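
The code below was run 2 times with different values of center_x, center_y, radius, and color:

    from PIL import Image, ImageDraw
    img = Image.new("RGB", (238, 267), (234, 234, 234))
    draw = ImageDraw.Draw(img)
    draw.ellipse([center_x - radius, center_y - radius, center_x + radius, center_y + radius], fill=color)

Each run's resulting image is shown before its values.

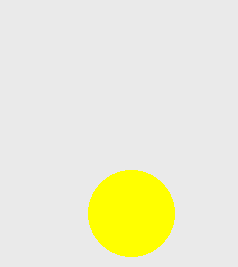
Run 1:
center_x = 131
center_y = 213
radius = 43
color = 'yellow'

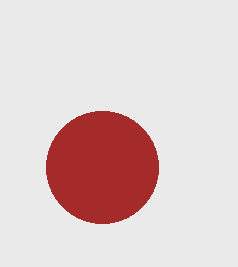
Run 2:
center_x = 102
center_y = 167
radius = 56
color = 'brown'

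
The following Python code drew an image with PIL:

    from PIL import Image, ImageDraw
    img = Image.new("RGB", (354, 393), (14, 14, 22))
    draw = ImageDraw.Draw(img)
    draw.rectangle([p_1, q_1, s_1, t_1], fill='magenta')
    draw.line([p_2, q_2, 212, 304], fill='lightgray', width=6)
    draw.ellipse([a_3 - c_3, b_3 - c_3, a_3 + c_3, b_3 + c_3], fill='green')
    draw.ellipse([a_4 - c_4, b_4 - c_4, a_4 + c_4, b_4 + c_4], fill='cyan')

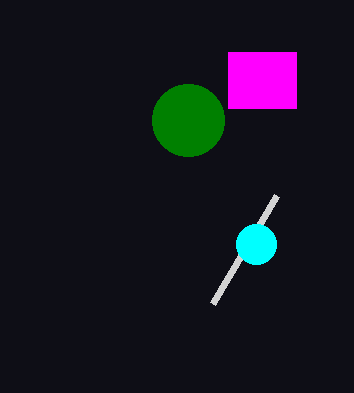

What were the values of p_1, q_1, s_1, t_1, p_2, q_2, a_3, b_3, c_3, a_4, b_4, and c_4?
p_1 = 228, q_1 = 52, s_1 = 296, t_1 = 108, p_2 = 276, q_2 = 196, a_3 = 188, b_3 = 120, c_3 = 36, a_4 = 256, b_4 = 244, c_4 = 20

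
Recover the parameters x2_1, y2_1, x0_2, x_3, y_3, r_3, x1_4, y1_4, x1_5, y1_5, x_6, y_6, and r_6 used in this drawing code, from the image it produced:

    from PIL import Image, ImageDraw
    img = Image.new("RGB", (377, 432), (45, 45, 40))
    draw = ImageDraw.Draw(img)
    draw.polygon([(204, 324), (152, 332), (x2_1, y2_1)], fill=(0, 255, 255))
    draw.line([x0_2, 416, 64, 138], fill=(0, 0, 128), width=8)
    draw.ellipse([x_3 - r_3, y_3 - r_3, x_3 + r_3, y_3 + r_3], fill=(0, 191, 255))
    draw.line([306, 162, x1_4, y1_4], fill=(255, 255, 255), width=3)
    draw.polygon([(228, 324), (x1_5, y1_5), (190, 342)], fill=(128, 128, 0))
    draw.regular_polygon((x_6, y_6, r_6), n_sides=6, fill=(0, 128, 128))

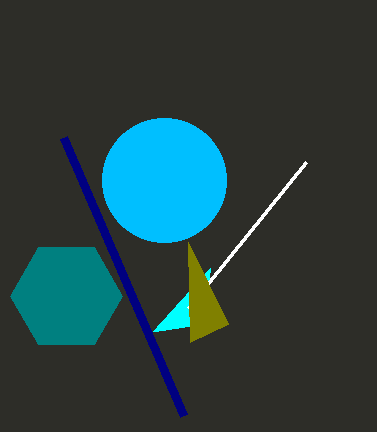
x2_1 = 210; y2_1 = 268; x0_2 = 184; x_3 = 164; y_3 = 180; r_3 = 62; x1_4 = 188; y1_4 = 308; x1_5 = 188; y1_5 = 242; x_6 = 66; y_6 = 296; r_6 = 56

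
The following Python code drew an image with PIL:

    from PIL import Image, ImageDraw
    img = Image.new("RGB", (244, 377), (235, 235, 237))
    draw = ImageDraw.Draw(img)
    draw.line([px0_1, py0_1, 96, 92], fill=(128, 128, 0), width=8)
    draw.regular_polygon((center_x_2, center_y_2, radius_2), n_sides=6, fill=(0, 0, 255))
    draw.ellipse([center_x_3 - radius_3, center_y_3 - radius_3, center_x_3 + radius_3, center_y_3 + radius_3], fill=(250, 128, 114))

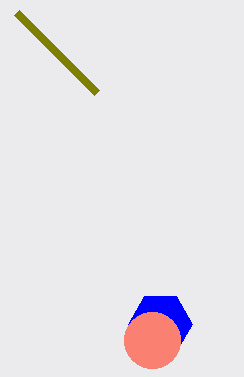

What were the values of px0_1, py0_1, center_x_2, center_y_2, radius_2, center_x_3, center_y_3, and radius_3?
px0_1 = 16, py0_1 = 12, center_x_2 = 160, center_y_2 = 324, radius_2 = 32, center_x_3 = 152, center_y_3 = 340, radius_3 = 28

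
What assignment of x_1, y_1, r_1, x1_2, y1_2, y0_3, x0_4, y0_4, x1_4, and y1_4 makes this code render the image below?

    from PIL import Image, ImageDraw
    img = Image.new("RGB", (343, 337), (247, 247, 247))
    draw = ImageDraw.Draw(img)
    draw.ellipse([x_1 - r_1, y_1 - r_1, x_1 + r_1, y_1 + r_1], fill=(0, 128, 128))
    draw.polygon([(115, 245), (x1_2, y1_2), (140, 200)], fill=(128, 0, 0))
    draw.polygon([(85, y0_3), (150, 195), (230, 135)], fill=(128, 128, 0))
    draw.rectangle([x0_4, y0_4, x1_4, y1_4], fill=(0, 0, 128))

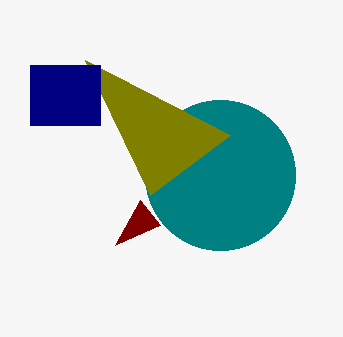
x_1 = 220, y_1 = 175, r_1 = 75, x1_2 = 160, y1_2 = 225, y0_3 = 60, x0_4 = 30, y0_4 = 65, x1_4 = 100, y1_4 = 125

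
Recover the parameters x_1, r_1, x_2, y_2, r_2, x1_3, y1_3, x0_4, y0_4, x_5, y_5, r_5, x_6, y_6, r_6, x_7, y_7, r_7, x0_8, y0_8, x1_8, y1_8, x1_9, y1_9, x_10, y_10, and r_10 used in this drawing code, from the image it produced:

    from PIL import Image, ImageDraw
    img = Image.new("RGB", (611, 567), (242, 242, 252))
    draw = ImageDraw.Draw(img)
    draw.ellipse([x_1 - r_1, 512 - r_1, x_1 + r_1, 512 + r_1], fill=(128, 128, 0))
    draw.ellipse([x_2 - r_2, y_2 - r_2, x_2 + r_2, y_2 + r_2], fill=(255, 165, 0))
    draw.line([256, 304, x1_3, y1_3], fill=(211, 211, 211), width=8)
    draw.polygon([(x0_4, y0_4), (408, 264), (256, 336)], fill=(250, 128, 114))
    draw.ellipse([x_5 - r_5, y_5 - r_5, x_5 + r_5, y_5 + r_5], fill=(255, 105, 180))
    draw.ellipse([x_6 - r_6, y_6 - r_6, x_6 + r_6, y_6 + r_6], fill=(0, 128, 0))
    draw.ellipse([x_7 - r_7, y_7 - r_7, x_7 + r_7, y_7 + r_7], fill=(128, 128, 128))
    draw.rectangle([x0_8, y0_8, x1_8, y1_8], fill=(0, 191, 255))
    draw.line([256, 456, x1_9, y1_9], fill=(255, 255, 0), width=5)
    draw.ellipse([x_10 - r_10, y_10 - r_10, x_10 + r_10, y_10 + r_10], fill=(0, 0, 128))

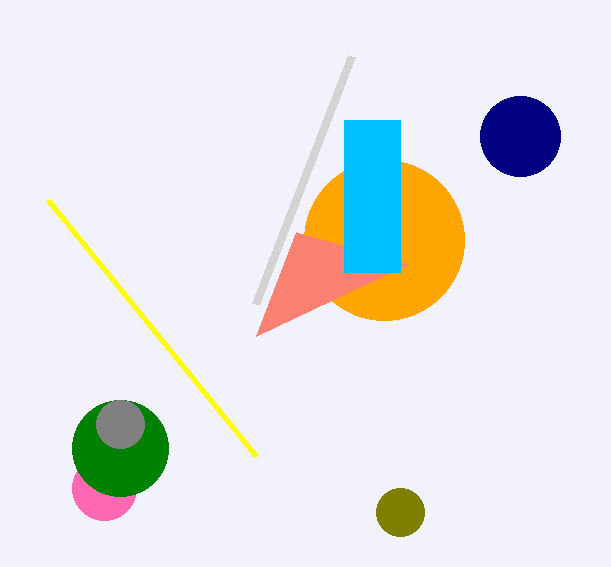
x_1 = 400
r_1 = 24
x_2 = 384
y_2 = 240
r_2 = 80
x1_3 = 352
y1_3 = 56
x0_4 = 296
y0_4 = 232
x_5 = 104
y_5 = 488
r_5 = 32
x_6 = 120
y_6 = 448
r_6 = 48
x_7 = 120
y_7 = 424
r_7 = 24
x0_8 = 344
y0_8 = 120
x1_8 = 400
y1_8 = 272
x1_9 = 48
y1_9 = 200
x_10 = 520
y_10 = 136
r_10 = 40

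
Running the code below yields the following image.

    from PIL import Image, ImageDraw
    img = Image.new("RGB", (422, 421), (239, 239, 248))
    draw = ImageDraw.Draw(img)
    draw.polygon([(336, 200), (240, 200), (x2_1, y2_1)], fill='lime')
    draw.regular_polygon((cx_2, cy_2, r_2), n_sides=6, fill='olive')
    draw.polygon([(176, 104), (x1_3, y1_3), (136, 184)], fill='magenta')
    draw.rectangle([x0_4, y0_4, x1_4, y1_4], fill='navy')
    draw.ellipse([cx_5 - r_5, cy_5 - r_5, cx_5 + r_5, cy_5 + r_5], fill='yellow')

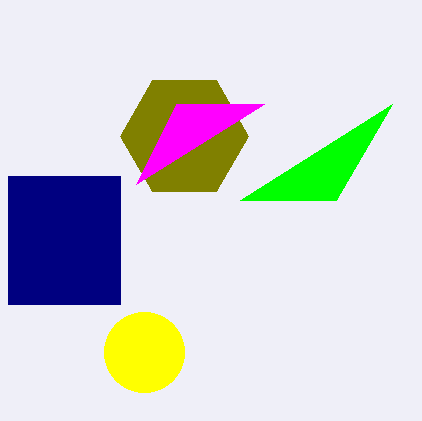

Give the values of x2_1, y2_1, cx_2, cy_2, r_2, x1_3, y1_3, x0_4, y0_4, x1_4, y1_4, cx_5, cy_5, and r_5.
x2_1 = 392
y2_1 = 104
cx_2 = 184
cy_2 = 136
r_2 = 64
x1_3 = 264
y1_3 = 104
x0_4 = 8
y0_4 = 176
x1_4 = 120
y1_4 = 304
cx_5 = 144
cy_5 = 352
r_5 = 40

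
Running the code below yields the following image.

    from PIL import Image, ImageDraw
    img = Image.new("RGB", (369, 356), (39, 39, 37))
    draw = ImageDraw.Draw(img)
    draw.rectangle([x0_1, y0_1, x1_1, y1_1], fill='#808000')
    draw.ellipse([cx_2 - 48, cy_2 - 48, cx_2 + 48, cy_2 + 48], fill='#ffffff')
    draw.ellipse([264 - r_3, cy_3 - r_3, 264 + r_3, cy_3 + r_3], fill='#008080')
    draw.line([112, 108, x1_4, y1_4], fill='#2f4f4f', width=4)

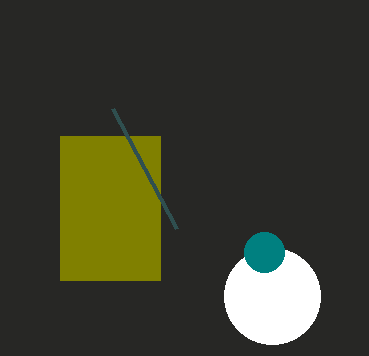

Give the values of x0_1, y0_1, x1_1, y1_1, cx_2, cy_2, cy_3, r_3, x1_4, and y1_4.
x0_1 = 60; y0_1 = 136; x1_1 = 160; y1_1 = 280; cx_2 = 272; cy_2 = 296; cy_3 = 252; r_3 = 20; x1_4 = 176; y1_4 = 228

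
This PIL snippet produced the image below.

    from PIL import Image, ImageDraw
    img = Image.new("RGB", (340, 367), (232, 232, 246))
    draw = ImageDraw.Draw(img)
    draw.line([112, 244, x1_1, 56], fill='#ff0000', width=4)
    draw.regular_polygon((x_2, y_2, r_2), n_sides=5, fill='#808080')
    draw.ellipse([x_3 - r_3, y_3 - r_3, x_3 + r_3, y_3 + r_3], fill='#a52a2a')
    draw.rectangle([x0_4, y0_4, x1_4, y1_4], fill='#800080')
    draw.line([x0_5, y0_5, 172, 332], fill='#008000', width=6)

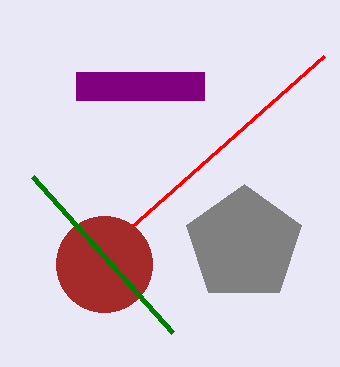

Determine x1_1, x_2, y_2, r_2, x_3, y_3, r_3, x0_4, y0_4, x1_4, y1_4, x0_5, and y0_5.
x1_1 = 324, x_2 = 244, y_2 = 244, r_2 = 60, x_3 = 104, y_3 = 264, r_3 = 48, x0_4 = 76, y0_4 = 72, x1_4 = 204, y1_4 = 100, x0_5 = 32, y0_5 = 176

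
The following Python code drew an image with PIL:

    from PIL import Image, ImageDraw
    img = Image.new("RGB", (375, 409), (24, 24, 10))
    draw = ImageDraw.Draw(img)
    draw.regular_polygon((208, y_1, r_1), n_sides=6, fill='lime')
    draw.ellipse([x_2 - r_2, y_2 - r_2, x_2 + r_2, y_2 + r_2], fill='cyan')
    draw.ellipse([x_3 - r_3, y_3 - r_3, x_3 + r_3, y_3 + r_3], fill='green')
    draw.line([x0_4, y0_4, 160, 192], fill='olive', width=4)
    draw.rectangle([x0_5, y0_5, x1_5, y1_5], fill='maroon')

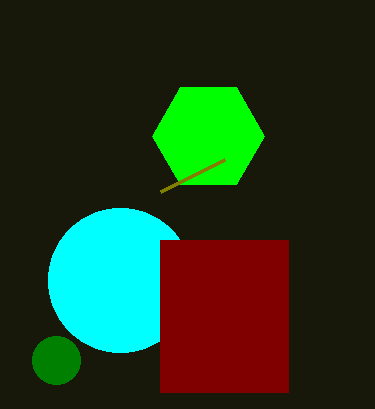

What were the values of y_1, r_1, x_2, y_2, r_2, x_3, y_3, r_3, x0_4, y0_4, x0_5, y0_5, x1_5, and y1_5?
y_1 = 136; r_1 = 56; x_2 = 120; y_2 = 280; r_2 = 72; x_3 = 56; y_3 = 360; r_3 = 24; x0_4 = 224; y0_4 = 160; x0_5 = 160; y0_5 = 240; x1_5 = 288; y1_5 = 392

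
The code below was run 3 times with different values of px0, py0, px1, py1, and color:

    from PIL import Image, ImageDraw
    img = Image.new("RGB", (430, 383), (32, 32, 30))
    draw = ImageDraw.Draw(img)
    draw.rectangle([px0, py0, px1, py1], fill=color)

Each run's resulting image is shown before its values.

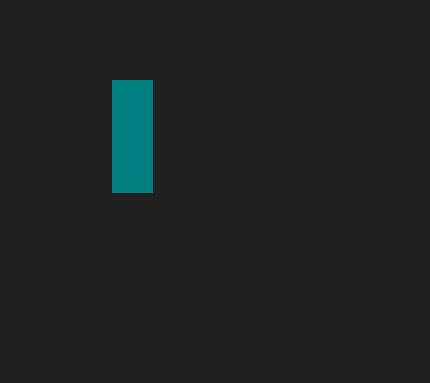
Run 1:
px0 = 112; py0 = 80; px1 = 152; py1 = 192; color = 'teal'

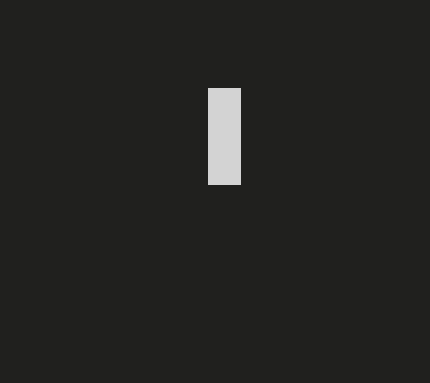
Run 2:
px0 = 208, py0 = 88, px1 = 240, py1 = 184, color = 'lightgray'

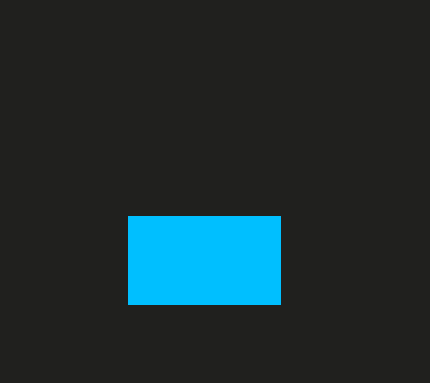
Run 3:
px0 = 128
py0 = 216
px1 = 280
py1 = 304
color = 'deepskyblue'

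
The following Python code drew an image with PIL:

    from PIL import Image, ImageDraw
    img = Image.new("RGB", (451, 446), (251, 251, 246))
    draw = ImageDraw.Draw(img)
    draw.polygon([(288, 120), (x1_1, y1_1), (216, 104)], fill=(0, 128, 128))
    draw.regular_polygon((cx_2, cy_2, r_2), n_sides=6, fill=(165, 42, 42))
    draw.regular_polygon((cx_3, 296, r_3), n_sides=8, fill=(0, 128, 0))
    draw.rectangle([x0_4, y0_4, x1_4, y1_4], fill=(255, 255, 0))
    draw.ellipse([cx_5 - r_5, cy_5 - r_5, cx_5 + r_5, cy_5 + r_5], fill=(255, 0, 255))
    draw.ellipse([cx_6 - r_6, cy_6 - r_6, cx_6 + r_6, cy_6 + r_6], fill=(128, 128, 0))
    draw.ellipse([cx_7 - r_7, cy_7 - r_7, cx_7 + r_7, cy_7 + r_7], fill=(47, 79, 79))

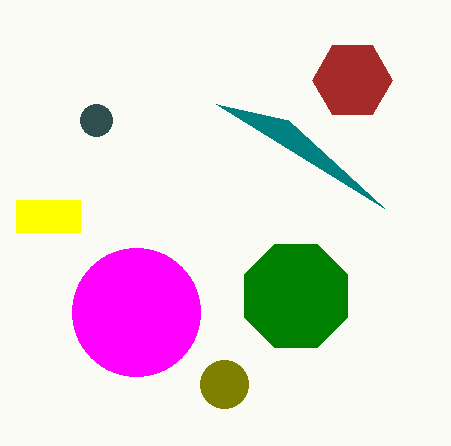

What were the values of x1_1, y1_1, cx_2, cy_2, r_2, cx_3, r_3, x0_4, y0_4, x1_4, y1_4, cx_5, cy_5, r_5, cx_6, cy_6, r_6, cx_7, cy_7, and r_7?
x1_1 = 384, y1_1 = 208, cx_2 = 352, cy_2 = 80, r_2 = 40, cx_3 = 296, r_3 = 56, x0_4 = 16, y0_4 = 200, x1_4 = 80, y1_4 = 232, cx_5 = 136, cy_5 = 312, r_5 = 64, cx_6 = 224, cy_6 = 384, r_6 = 24, cx_7 = 96, cy_7 = 120, r_7 = 16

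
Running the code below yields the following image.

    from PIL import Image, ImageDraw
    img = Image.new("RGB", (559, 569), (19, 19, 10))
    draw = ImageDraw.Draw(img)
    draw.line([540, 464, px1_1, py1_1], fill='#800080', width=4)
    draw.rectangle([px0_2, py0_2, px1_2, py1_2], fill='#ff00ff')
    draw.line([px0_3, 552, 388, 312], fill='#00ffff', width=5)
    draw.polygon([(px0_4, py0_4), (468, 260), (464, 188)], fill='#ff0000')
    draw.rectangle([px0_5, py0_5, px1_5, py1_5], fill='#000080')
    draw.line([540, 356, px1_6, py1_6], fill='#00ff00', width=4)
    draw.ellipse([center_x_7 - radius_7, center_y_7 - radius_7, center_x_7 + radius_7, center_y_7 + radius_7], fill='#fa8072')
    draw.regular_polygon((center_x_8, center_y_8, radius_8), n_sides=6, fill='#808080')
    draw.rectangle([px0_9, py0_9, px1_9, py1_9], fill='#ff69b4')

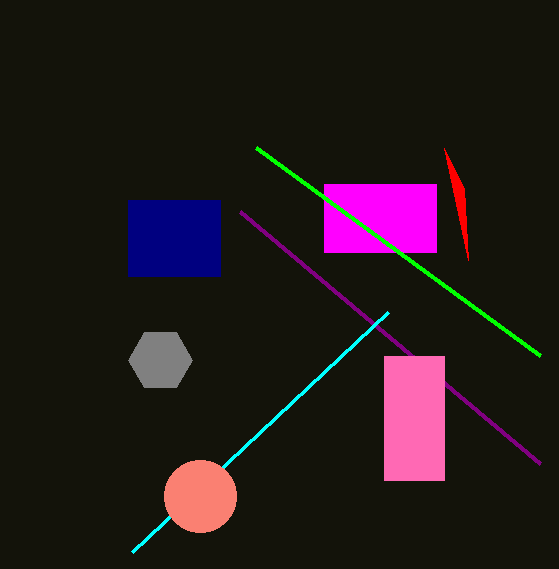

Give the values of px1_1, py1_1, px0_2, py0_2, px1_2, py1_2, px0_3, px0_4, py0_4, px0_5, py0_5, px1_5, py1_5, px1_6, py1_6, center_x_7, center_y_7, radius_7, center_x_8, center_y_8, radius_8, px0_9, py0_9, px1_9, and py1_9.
px1_1 = 240
py1_1 = 212
px0_2 = 324
py0_2 = 184
px1_2 = 436
py1_2 = 252
px0_3 = 132
px0_4 = 444
py0_4 = 148
px0_5 = 128
py0_5 = 200
px1_5 = 220
py1_5 = 276
px1_6 = 256
py1_6 = 148
center_x_7 = 200
center_y_7 = 496
radius_7 = 36
center_x_8 = 160
center_y_8 = 360
radius_8 = 32
px0_9 = 384
py0_9 = 356
px1_9 = 444
py1_9 = 480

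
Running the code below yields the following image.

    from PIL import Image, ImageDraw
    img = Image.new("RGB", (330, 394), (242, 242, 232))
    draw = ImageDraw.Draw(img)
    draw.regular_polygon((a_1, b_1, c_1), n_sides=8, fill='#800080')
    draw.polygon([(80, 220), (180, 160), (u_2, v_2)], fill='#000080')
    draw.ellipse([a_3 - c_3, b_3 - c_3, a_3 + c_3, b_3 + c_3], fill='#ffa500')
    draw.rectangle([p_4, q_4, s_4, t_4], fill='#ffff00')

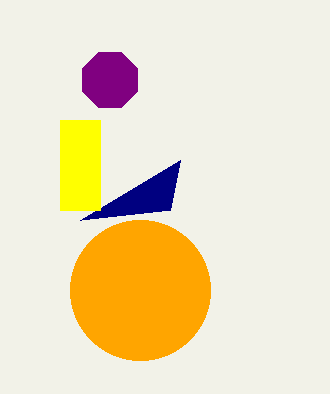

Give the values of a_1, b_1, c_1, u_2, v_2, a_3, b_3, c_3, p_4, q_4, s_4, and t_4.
a_1 = 110; b_1 = 80; c_1 = 30; u_2 = 170; v_2 = 210; a_3 = 140; b_3 = 290; c_3 = 70; p_4 = 60; q_4 = 120; s_4 = 100; t_4 = 210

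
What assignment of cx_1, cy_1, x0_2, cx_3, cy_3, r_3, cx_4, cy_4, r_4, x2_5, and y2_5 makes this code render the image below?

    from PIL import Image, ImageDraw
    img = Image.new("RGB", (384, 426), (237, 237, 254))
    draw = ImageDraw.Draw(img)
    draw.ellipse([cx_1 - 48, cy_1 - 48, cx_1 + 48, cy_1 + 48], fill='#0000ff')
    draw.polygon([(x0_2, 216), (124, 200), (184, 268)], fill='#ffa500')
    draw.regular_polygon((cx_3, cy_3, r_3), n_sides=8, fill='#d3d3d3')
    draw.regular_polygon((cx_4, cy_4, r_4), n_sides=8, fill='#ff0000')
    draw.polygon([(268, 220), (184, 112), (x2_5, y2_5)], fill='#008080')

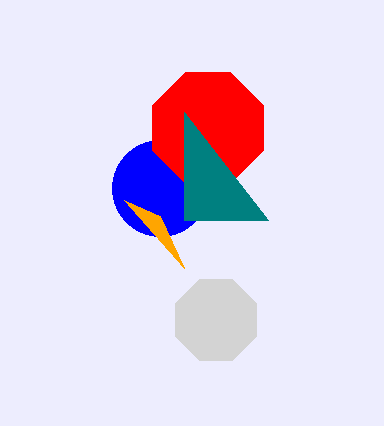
cx_1 = 160, cy_1 = 188, x0_2 = 160, cx_3 = 216, cy_3 = 320, r_3 = 44, cx_4 = 208, cy_4 = 128, r_4 = 60, x2_5 = 184, y2_5 = 220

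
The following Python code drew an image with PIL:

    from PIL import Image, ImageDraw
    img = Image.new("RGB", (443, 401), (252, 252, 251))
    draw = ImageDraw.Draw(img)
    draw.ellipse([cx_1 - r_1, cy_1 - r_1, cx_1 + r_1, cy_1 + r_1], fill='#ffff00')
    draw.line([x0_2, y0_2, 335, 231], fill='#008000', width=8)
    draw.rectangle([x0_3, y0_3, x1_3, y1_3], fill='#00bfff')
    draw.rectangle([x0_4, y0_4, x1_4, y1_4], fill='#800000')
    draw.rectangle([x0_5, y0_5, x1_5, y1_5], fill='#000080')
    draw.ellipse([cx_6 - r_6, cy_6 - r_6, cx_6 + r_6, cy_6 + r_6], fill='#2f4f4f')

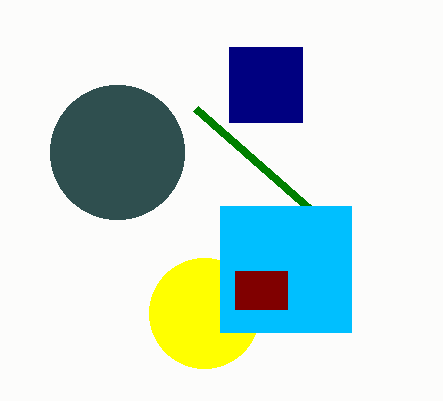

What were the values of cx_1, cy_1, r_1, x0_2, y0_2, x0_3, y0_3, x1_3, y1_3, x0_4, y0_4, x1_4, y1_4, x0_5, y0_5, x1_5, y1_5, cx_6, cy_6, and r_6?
cx_1 = 204
cy_1 = 313
r_1 = 55
x0_2 = 195
y0_2 = 108
x0_3 = 220
y0_3 = 206
x1_3 = 351
y1_3 = 332
x0_4 = 235
y0_4 = 271
x1_4 = 287
y1_4 = 309
x0_5 = 229
y0_5 = 47
x1_5 = 302
y1_5 = 122
cx_6 = 117
cy_6 = 152
r_6 = 67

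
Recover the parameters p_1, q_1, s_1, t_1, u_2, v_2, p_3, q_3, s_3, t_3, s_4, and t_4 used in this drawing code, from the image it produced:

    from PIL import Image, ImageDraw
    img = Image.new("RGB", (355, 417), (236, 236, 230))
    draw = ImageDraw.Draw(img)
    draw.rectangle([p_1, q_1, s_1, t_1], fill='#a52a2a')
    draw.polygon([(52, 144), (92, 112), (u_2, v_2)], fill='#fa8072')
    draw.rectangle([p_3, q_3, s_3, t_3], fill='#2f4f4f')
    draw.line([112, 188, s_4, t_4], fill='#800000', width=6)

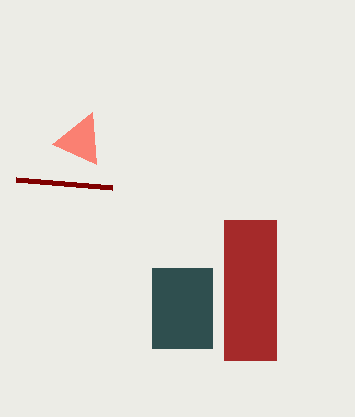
p_1 = 224; q_1 = 220; s_1 = 276; t_1 = 360; u_2 = 96; v_2 = 164; p_3 = 152; q_3 = 268; s_3 = 212; t_3 = 348; s_4 = 16; t_4 = 180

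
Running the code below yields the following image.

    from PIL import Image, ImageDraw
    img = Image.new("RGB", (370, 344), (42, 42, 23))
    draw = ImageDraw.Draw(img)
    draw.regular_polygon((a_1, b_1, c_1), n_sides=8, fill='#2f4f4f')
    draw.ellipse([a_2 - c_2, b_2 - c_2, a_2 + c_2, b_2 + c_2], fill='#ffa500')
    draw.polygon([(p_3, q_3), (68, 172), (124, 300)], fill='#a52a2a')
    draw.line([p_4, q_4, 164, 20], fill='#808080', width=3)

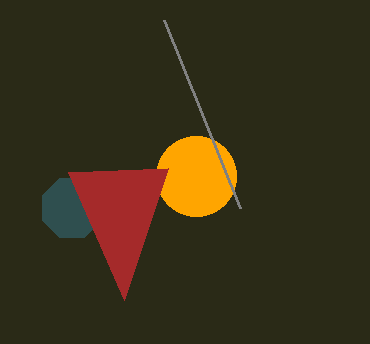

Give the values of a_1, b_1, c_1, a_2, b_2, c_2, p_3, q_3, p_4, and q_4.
a_1 = 72; b_1 = 208; c_1 = 32; a_2 = 196; b_2 = 176; c_2 = 40; p_3 = 168; q_3 = 168; p_4 = 240; q_4 = 208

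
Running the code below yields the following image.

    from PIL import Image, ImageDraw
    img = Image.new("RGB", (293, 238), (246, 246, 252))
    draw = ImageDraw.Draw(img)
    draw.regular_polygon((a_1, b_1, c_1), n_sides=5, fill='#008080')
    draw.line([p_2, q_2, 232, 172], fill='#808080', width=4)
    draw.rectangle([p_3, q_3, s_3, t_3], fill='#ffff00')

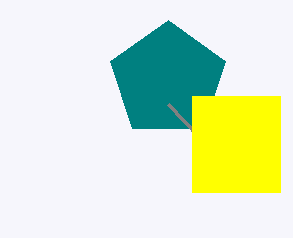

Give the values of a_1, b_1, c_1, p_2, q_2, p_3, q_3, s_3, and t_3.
a_1 = 168; b_1 = 80; c_1 = 60; p_2 = 168; q_2 = 104; p_3 = 192; q_3 = 96; s_3 = 280; t_3 = 192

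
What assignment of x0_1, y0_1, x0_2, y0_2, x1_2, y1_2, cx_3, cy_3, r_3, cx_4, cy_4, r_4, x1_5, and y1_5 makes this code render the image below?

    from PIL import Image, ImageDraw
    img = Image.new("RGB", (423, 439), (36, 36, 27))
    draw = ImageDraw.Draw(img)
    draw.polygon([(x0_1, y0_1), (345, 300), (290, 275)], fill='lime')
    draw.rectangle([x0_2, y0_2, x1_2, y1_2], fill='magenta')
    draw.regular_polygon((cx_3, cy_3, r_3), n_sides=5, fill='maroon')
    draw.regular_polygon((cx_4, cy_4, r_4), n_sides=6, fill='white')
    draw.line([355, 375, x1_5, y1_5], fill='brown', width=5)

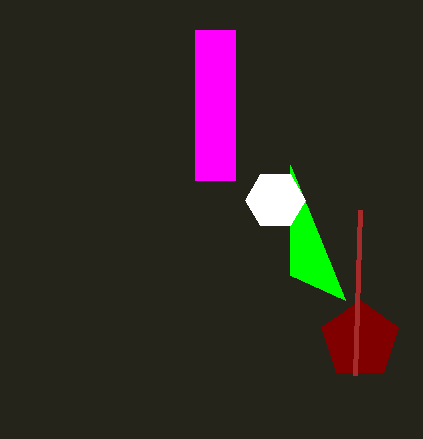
x0_1 = 290; y0_1 = 165; x0_2 = 195; y0_2 = 30; x1_2 = 235; y1_2 = 180; cx_3 = 360; cy_3 = 340; r_3 = 40; cx_4 = 275; cy_4 = 200; r_4 = 30; x1_5 = 360; y1_5 = 210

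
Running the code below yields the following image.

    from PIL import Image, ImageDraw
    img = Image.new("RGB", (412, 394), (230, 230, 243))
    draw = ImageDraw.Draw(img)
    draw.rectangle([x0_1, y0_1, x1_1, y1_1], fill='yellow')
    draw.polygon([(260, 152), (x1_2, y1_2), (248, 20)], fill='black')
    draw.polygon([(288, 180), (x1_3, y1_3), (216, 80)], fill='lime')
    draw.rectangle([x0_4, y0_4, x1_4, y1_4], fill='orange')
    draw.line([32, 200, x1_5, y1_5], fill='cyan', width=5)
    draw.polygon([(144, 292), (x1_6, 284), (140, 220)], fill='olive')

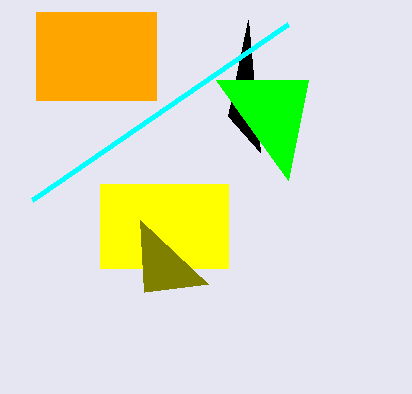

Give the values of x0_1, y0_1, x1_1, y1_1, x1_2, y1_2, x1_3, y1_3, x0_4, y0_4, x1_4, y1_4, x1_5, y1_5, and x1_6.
x0_1 = 100; y0_1 = 184; x1_1 = 228; y1_1 = 268; x1_2 = 228; y1_2 = 116; x1_3 = 308; y1_3 = 80; x0_4 = 36; y0_4 = 12; x1_4 = 156; y1_4 = 100; x1_5 = 288; y1_5 = 24; x1_6 = 208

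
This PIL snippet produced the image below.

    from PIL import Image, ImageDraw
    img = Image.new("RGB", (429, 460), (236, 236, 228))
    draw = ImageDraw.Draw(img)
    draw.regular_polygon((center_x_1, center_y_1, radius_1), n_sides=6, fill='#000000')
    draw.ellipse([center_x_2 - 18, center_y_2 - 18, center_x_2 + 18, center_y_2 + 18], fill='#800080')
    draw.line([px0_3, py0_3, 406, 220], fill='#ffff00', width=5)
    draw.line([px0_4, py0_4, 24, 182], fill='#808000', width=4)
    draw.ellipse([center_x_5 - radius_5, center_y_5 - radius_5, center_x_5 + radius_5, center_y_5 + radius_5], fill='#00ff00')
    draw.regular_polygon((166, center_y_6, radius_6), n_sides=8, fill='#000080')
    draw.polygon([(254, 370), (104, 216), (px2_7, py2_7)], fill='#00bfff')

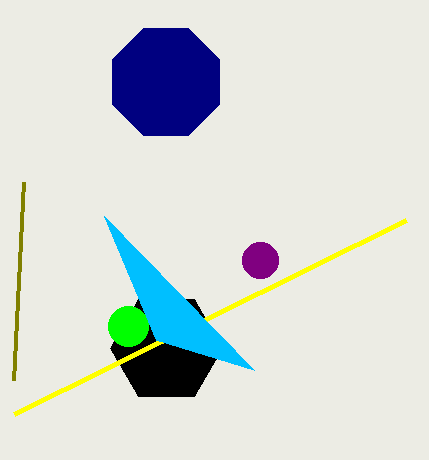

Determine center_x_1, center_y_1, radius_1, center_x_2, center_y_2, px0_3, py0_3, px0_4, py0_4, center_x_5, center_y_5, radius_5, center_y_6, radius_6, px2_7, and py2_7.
center_x_1 = 166; center_y_1 = 348; radius_1 = 56; center_x_2 = 260; center_y_2 = 260; px0_3 = 14; py0_3 = 414; px0_4 = 14; py0_4 = 380; center_x_5 = 128; center_y_5 = 326; radius_5 = 20; center_y_6 = 82; radius_6 = 58; px2_7 = 156; py2_7 = 340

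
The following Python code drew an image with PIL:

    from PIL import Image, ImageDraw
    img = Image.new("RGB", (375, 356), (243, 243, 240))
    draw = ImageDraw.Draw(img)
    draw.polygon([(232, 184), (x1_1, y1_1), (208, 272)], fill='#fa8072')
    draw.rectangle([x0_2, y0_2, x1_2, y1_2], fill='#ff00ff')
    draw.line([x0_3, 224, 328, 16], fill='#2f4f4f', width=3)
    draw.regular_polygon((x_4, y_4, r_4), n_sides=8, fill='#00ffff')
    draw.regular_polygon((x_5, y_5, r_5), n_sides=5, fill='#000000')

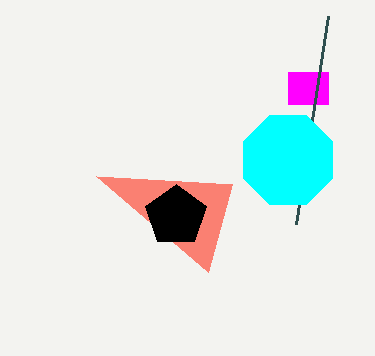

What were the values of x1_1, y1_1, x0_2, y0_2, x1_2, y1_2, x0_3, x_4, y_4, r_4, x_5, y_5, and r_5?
x1_1 = 96, y1_1 = 176, x0_2 = 288, y0_2 = 72, x1_2 = 328, y1_2 = 104, x0_3 = 296, x_4 = 288, y_4 = 160, r_4 = 48, x_5 = 176, y_5 = 216, r_5 = 32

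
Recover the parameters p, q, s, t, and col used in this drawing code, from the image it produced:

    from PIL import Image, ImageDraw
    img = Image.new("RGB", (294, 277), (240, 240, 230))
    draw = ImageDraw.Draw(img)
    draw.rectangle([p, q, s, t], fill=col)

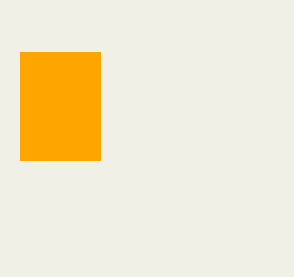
p = 20, q = 52, s = 100, t = 160, col = 'orange'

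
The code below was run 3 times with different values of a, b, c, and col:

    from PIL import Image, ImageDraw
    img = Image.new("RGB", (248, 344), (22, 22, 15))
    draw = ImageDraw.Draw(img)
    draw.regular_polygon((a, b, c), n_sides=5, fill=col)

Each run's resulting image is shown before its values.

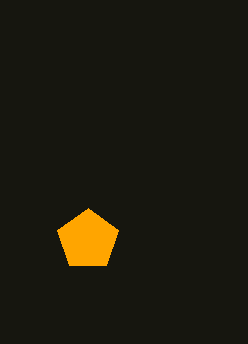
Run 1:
a = 88, b = 240, c = 32, col = 'orange'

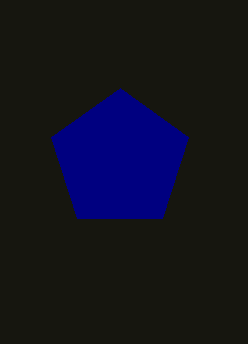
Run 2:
a = 120, b = 160, c = 72, col = 'navy'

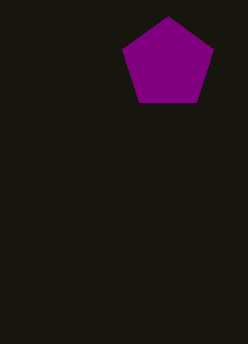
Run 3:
a = 168
b = 64
c = 48
col = 'purple'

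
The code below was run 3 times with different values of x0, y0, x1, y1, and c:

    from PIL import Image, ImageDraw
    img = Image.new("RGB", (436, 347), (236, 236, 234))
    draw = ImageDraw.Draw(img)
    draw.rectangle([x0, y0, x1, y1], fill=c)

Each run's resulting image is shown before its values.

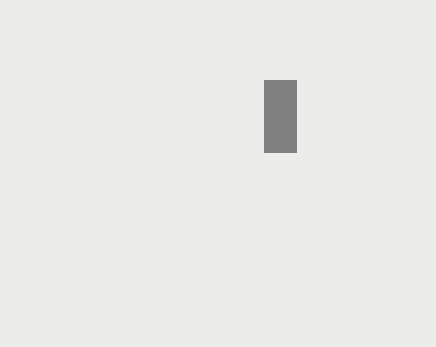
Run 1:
x0 = 264, y0 = 80, x1 = 296, y1 = 152, c = 'gray'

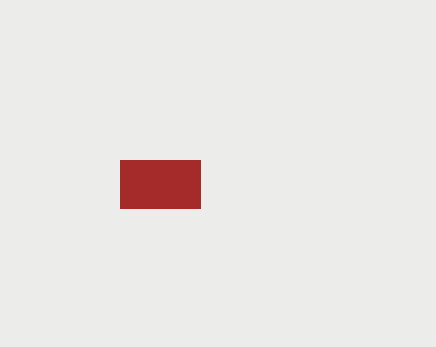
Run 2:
x0 = 120
y0 = 160
x1 = 200
y1 = 208
c = 'brown'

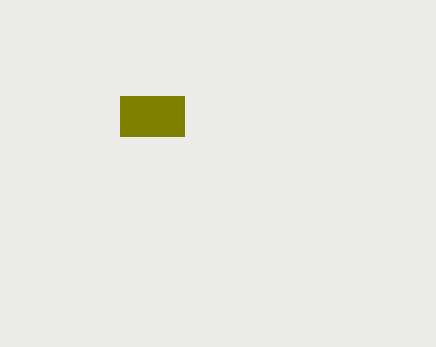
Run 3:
x0 = 120
y0 = 96
x1 = 184
y1 = 136
c = 'olive'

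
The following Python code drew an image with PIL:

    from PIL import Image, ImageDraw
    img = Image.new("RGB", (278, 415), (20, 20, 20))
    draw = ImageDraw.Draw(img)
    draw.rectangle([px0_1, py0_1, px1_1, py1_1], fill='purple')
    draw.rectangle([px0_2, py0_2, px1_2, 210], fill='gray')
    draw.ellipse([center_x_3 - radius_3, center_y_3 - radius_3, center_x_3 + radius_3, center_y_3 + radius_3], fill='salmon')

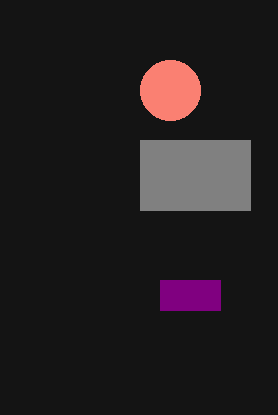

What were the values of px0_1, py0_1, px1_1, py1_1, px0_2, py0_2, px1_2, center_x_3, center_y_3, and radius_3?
px0_1 = 160; py0_1 = 280; px1_1 = 220; py1_1 = 310; px0_2 = 140; py0_2 = 140; px1_2 = 250; center_x_3 = 170; center_y_3 = 90; radius_3 = 30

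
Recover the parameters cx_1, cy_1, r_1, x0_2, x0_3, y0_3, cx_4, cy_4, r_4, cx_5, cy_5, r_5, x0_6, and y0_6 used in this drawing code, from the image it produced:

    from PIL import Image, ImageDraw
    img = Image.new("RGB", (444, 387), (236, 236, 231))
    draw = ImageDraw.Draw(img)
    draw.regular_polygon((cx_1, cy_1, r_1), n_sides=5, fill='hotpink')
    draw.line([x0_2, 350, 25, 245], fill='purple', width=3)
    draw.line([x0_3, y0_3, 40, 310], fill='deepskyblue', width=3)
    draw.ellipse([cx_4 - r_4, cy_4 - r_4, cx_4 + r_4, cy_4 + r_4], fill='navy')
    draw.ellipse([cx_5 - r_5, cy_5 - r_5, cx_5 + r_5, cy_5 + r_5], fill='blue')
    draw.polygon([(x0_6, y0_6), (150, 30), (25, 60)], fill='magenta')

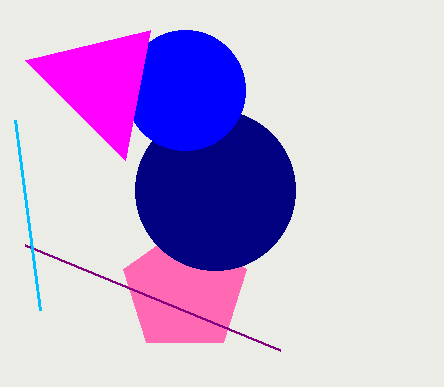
cx_1 = 185
cy_1 = 290
r_1 = 65
x0_2 = 280
x0_3 = 15
y0_3 = 120
cx_4 = 215
cy_4 = 190
r_4 = 80
cx_5 = 185
cy_5 = 90
r_5 = 60
x0_6 = 125
y0_6 = 160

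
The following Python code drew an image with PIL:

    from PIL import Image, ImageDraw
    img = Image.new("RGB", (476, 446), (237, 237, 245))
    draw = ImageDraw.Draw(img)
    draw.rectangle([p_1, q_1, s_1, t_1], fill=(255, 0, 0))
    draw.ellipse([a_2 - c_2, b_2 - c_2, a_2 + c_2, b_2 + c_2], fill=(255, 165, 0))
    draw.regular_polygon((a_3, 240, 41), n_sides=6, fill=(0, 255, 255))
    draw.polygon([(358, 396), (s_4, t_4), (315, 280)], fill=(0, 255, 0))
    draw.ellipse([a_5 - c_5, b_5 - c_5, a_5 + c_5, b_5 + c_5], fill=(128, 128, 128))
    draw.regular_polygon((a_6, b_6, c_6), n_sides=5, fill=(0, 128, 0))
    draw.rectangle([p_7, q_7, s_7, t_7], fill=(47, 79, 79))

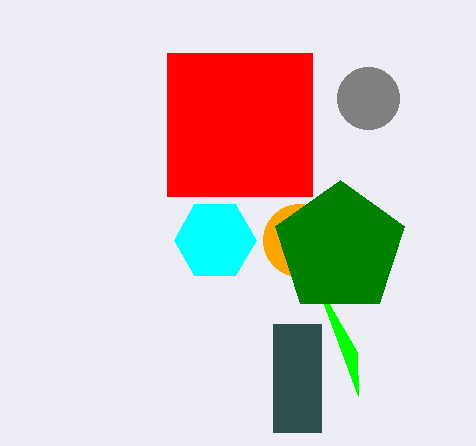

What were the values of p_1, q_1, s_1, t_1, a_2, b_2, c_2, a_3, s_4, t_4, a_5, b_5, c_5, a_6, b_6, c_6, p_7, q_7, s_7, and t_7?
p_1 = 167; q_1 = 53; s_1 = 312; t_1 = 196; a_2 = 299; b_2 = 240; c_2 = 36; a_3 = 215; s_4 = 357; t_4 = 352; a_5 = 368; b_5 = 98; c_5 = 31; a_6 = 340; b_6 = 248; c_6 = 68; p_7 = 273; q_7 = 324; s_7 = 321; t_7 = 432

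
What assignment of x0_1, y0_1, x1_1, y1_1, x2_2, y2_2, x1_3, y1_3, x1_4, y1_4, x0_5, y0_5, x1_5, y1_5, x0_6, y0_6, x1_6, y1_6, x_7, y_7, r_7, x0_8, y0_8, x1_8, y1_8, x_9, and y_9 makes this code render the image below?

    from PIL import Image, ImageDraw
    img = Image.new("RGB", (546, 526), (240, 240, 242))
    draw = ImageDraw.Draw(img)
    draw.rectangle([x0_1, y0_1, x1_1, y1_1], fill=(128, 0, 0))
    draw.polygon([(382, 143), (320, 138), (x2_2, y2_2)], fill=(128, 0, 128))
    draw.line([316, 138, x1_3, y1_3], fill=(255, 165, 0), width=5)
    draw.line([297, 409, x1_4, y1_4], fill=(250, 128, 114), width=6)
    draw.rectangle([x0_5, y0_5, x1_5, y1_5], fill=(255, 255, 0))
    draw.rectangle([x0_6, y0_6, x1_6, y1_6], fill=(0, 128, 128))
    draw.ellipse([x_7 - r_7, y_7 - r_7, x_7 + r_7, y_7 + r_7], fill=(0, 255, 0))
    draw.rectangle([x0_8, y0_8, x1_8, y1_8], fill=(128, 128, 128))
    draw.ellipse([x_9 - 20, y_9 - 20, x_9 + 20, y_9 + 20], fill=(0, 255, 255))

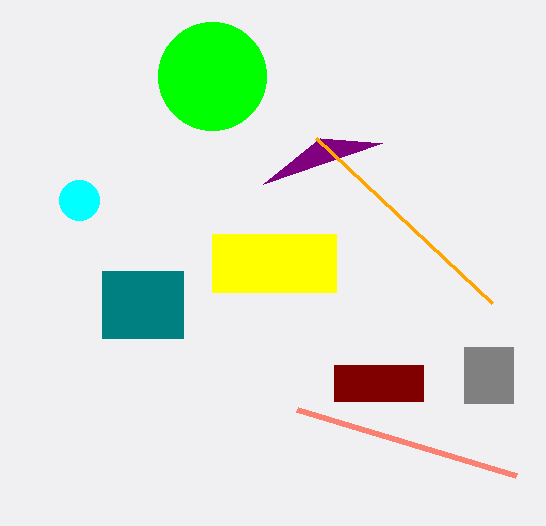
x0_1 = 334, y0_1 = 365, x1_1 = 423, y1_1 = 401, x2_2 = 263, y2_2 = 184, x1_3 = 492, y1_3 = 303, x1_4 = 516, y1_4 = 475, x0_5 = 212, y0_5 = 234, x1_5 = 336, y1_5 = 292, x0_6 = 102, y0_6 = 271, x1_6 = 183, y1_6 = 338, x_7 = 212, y_7 = 76, r_7 = 54, x0_8 = 464, y0_8 = 347, x1_8 = 513, y1_8 = 403, x_9 = 79, y_9 = 200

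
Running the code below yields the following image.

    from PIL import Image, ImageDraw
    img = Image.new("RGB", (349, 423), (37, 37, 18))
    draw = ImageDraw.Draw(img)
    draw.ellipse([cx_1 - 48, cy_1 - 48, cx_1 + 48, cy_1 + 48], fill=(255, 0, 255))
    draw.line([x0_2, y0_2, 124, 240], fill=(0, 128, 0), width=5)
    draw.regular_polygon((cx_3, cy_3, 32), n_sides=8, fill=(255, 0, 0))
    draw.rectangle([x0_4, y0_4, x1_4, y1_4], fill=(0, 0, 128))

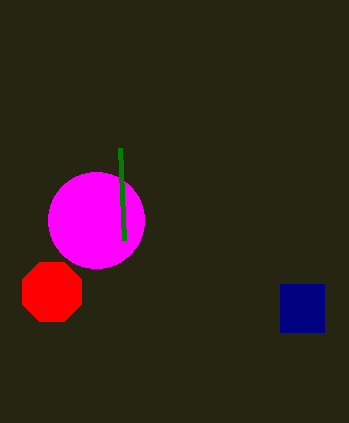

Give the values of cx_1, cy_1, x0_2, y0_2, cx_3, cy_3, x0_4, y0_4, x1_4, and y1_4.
cx_1 = 96, cy_1 = 220, x0_2 = 120, y0_2 = 148, cx_3 = 52, cy_3 = 292, x0_4 = 280, y0_4 = 284, x1_4 = 324, y1_4 = 332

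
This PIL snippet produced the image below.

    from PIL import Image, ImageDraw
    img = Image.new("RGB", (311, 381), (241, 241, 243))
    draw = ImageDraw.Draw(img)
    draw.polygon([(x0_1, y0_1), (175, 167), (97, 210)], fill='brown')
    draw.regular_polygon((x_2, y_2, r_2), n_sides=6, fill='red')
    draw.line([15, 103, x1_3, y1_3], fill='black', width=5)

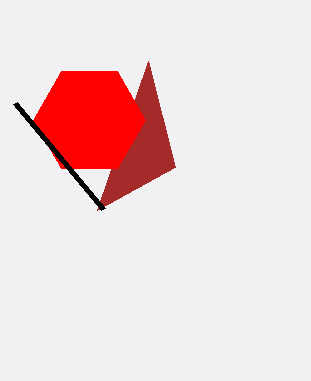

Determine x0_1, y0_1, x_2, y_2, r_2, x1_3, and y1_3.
x0_1 = 148, y0_1 = 61, x_2 = 89, y_2 = 120, r_2 = 56, x1_3 = 103, y1_3 = 209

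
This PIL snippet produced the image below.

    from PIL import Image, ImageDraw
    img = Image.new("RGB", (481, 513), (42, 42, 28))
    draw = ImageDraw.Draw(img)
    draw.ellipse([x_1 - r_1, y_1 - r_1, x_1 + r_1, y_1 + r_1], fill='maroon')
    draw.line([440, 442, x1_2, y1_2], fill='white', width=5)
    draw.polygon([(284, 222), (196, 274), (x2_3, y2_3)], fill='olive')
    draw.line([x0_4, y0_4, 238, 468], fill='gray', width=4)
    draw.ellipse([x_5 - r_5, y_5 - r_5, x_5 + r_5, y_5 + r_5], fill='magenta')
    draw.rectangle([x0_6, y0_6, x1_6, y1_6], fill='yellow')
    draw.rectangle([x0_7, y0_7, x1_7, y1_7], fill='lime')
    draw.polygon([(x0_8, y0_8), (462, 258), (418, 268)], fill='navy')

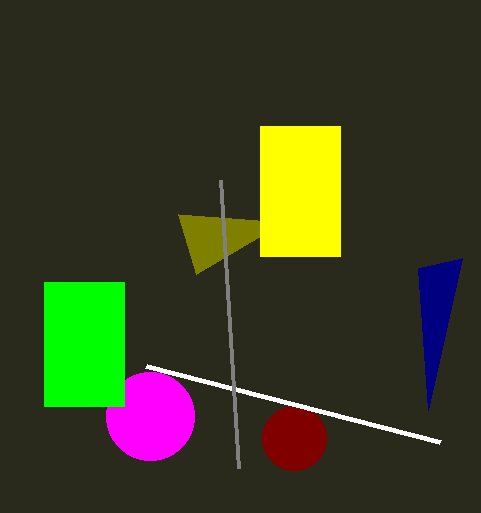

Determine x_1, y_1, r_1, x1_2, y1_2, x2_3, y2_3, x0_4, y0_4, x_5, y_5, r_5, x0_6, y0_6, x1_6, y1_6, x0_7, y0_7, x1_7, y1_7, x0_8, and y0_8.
x_1 = 294
y_1 = 438
r_1 = 32
x1_2 = 146
y1_2 = 366
x2_3 = 178
y2_3 = 214
x0_4 = 220
y0_4 = 180
x_5 = 150
y_5 = 416
r_5 = 44
x0_6 = 260
y0_6 = 126
x1_6 = 340
y1_6 = 256
x0_7 = 44
y0_7 = 282
x1_7 = 124
y1_7 = 406
x0_8 = 428
y0_8 = 410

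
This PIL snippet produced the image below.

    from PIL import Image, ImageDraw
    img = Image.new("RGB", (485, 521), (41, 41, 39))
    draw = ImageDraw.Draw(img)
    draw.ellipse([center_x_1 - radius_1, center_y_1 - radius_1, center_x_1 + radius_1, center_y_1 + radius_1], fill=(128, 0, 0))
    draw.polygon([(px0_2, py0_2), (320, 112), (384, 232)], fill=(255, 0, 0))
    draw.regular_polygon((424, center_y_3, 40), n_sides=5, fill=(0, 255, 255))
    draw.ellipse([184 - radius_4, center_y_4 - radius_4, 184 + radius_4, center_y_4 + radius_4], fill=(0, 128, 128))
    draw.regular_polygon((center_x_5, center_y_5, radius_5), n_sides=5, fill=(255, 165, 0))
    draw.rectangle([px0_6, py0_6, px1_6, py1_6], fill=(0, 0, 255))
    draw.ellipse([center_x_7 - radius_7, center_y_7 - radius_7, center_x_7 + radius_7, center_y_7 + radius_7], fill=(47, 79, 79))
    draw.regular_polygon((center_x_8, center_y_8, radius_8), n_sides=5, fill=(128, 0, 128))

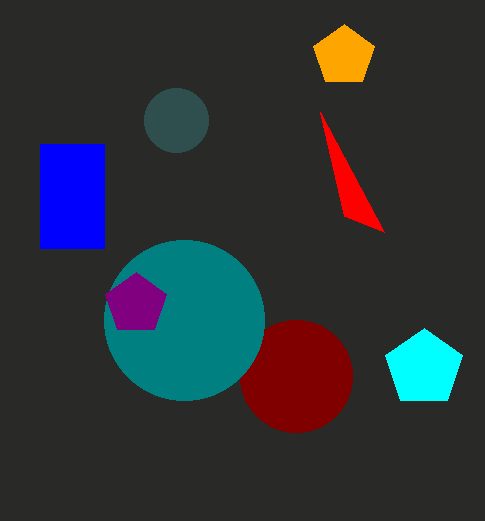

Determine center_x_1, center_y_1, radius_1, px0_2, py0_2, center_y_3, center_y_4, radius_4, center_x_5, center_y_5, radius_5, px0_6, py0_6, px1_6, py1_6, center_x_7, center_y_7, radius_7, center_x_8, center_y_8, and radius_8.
center_x_1 = 296
center_y_1 = 376
radius_1 = 56
px0_2 = 344
py0_2 = 216
center_y_3 = 368
center_y_4 = 320
radius_4 = 80
center_x_5 = 344
center_y_5 = 56
radius_5 = 32
px0_6 = 40
py0_6 = 144
px1_6 = 104
py1_6 = 248
center_x_7 = 176
center_y_7 = 120
radius_7 = 32
center_x_8 = 136
center_y_8 = 304
radius_8 = 32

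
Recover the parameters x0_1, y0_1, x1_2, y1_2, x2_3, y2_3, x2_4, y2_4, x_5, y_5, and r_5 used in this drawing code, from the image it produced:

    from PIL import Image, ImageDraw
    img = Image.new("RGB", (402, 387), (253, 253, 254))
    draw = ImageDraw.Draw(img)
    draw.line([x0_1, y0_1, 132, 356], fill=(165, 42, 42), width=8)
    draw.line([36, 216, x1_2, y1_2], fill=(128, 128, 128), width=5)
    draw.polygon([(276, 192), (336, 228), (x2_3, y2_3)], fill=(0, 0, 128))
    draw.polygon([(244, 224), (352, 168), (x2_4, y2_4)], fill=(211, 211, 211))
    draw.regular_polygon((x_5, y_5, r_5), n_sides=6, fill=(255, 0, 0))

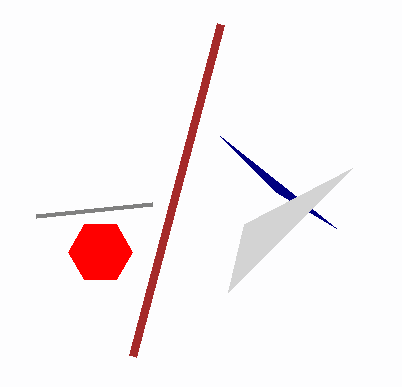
x0_1 = 220; y0_1 = 24; x1_2 = 152; y1_2 = 204; x2_3 = 220; y2_3 = 136; x2_4 = 228; y2_4 = 292; x_5 = 100; y_5 = 252; r_5 = 32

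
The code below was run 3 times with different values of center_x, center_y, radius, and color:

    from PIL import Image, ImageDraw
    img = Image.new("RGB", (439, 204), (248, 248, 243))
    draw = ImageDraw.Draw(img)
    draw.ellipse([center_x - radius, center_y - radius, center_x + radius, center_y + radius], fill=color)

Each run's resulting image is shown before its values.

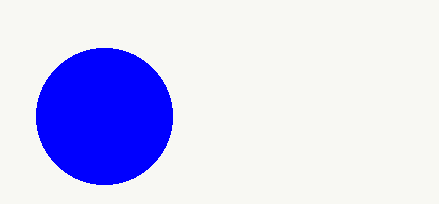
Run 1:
center_x = 104
center_y = 116
radius = 68
color = 'blue'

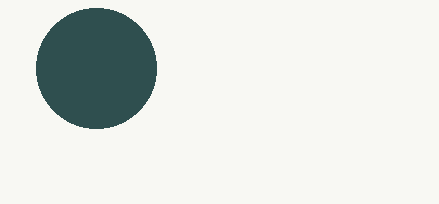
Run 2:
center_x = 96; center_y = 68; radius = 60; color = 'darkslategray'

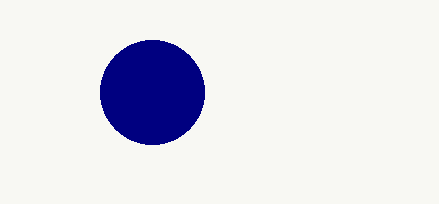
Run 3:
center_x = 152, center_y = 92, radius = 52, color = 'navy'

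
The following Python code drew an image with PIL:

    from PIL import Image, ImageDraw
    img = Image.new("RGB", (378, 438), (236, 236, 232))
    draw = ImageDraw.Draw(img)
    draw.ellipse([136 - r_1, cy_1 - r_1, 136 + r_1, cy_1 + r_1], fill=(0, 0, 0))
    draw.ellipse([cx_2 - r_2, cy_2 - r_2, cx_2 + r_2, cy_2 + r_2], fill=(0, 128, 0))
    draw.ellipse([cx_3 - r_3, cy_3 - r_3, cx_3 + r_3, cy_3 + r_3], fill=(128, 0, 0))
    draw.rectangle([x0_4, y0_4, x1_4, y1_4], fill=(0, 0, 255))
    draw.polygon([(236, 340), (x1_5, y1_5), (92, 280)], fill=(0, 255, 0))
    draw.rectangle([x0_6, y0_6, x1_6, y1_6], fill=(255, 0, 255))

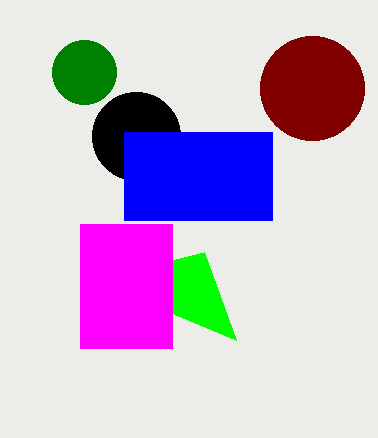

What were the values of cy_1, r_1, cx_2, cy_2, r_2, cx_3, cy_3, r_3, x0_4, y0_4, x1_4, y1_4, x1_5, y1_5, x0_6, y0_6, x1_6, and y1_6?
cy_1 = 136, r_1 = 44, cx_2 = 84, cy_2 = 72, r_2 = 32, cx_3 = 312, cy_3 = 88, r_3 = 52, x0_4 = 124, y0_4 = 132, x1_4 = 272, y1_4 = 220, x1_5 = 204, y1_5 = 252, x0_6 = 80, y0_6 = 224, x1_6 = 172, y1_6 = 348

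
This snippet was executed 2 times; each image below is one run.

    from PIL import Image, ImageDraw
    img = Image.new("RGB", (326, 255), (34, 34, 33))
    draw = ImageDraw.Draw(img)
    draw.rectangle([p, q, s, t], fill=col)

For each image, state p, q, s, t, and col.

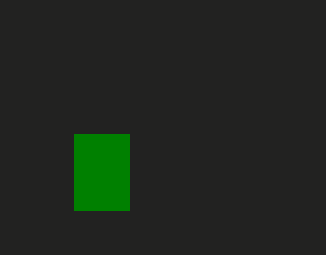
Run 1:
p = 74; q = 134; s = 129; t = 210; col = 'green'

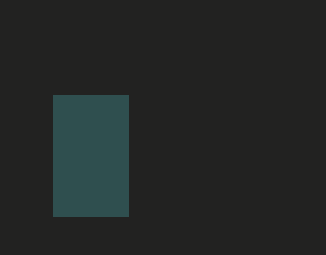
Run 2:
p = 53, q = 95, s = 128, t = 216, col = 'darkslategray'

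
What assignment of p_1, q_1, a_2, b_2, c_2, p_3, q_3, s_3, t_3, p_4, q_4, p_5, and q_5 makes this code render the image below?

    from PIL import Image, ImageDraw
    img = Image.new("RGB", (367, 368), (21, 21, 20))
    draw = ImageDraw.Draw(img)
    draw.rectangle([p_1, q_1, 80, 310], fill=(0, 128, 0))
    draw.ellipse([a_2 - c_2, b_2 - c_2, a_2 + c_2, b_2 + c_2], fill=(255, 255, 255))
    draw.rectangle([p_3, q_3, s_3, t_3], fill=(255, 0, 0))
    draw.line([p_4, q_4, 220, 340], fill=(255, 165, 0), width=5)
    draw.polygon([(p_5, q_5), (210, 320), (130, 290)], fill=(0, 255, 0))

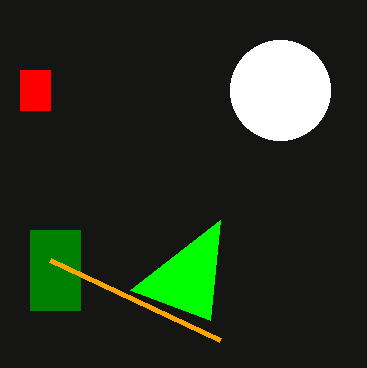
p_1 = 30, q_1 = 230, a_2 = 280, b_2 = 90, c_2 = 50, p_3 = 20, q_3 = 70, s_3 = 50, t_3 = 110, p_4 = 50, q_4 = 260, p_5 = 220, q_5 = 220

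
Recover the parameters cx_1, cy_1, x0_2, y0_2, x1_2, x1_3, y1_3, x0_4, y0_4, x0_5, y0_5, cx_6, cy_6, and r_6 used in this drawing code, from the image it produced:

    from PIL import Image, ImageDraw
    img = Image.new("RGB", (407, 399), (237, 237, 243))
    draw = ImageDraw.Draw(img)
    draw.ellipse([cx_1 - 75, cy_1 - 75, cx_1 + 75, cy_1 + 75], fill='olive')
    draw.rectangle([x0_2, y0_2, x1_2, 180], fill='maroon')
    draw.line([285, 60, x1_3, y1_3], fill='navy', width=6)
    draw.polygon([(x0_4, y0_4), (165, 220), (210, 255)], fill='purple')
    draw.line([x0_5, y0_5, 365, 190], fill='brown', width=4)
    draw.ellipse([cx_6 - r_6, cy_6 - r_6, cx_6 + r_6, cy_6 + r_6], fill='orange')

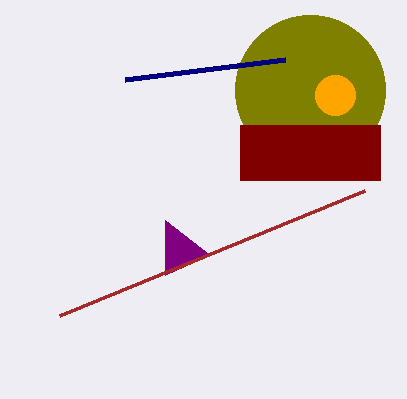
cx_1 = 310, cy_1 = 90, x0_2 = 240, y0_2 = 125, x1_2 = 380, x1_3 = 125, y1_3 = 80, x0_4 = 165, y0_4 = 275, x0_5 = 60, y0_5 = 315, cx_6 = 335, cy_6 = 95, r_6 = 20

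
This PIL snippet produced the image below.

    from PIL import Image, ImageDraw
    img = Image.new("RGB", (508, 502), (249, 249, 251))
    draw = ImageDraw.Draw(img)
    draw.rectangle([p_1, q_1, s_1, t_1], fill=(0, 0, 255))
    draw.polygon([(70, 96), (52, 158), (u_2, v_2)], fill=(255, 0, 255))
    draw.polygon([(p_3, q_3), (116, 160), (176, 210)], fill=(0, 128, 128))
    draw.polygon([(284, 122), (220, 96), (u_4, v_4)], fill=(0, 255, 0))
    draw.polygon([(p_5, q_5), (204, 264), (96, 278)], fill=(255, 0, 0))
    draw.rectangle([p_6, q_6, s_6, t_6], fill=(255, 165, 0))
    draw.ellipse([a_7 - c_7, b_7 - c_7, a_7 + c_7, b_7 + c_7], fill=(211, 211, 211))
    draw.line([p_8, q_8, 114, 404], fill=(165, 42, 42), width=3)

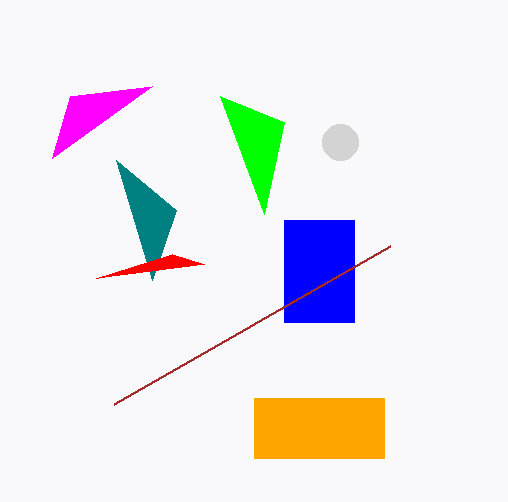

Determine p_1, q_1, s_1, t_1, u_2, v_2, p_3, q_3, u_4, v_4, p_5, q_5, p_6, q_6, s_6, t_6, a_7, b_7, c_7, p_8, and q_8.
p_1 = 284
q_1 = 220
s_1 = 354
t_1 = 322
u_2 = 152
v_2 = 86
p_3 = 152
q_3 = 280
u_4 = 264
v_4 = 214
p_5 = 172
q_5 = 254
p_6 = 254
q_6 = 398
s_6 = 384
t_6 = 458
a_7 = 340
b_7 = 142
c_7 = 18
p_8 = 390
q_8 = 246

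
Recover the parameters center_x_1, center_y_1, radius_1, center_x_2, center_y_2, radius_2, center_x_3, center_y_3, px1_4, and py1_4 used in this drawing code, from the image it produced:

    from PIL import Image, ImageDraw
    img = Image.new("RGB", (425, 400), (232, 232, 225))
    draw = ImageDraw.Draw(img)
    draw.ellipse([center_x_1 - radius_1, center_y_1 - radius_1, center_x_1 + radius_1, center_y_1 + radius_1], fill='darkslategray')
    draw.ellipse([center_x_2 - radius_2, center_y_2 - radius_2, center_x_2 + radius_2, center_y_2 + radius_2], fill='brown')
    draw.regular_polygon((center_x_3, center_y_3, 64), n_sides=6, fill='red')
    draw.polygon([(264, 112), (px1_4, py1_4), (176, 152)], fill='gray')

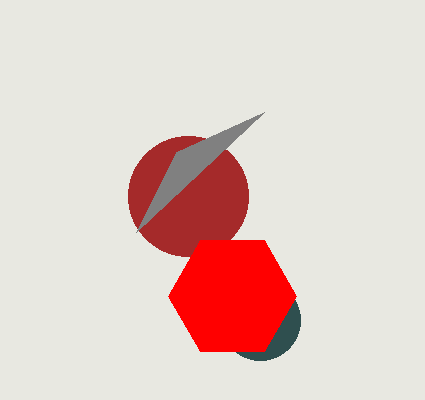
center_x_1 = 260, center_y_1 = 320, radius_1 = 40, center_x_2 = 188, center_y_2 = 196, radius_2 = 60, center_x_3 = 232, center_y_3 = 296, px1_4 = 136, py1_4 = 232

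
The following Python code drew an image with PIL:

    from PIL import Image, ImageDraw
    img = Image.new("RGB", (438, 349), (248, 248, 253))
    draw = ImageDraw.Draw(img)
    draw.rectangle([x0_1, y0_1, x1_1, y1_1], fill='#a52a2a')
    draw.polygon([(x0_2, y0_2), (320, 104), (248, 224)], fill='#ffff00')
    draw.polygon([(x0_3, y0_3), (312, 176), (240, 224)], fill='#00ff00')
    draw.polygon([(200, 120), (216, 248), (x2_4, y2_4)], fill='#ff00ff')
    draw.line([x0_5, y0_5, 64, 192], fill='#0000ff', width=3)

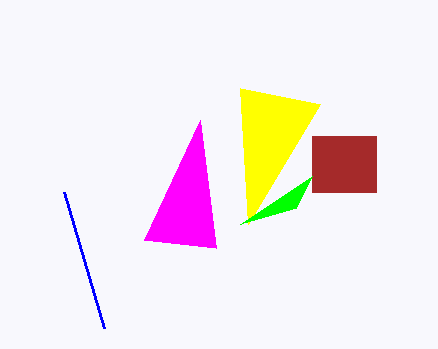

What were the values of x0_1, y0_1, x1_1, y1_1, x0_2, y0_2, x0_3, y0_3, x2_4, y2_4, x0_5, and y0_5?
x0_1 = 312; y0_1 = 136; x1_1 = 376; y1_1 = 192; x0_2 = 240; y0_2 = 88; x0_3 = 296; y0_3 = 208; x2_4 = 144; y2_4 = 240; x0_5 = 104; y0_5 = 328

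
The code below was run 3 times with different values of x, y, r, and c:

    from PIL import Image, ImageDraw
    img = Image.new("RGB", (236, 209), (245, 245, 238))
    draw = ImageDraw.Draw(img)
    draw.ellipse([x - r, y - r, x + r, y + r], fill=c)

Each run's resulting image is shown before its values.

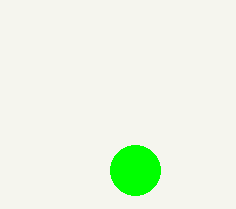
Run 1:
x = 135, y = 170, r = 25, c = 'lime'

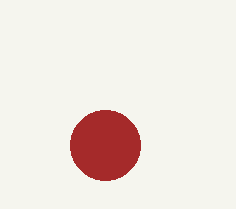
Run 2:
x = 105
y = 145
r = 35
c = 'brown'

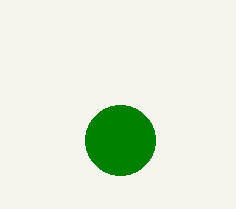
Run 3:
x = 120; y = 140; r = 35; c = 'green'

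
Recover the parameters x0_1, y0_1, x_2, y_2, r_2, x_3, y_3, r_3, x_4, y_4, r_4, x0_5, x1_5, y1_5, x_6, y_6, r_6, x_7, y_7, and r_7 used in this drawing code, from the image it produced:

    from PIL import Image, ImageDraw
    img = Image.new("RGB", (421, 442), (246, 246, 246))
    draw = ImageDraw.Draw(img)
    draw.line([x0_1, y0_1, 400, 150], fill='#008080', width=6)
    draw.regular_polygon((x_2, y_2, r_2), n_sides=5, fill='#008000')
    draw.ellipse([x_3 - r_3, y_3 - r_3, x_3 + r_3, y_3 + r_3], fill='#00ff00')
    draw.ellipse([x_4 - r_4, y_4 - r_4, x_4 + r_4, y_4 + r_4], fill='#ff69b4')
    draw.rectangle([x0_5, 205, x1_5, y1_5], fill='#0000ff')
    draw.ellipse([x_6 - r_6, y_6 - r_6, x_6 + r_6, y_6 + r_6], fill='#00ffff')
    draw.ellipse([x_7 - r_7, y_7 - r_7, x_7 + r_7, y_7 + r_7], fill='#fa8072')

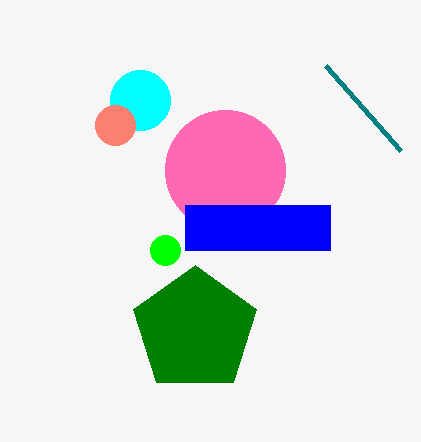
x0_1 = 325, y0_1 = 65, x_2 = 195, y_2 = 330, r_2 = 65, x_3 = 165, y_3 = 250, r_3 = 15, x_4 = 225, y_4 = 170, r_4 = 60, x0_5 = 185, x1_5 = 330, y1_5 = 250, x_6 = 140, y_6 = 100, r_6 = 30, x_7 = 115, y_7 = 125, r_7 = 20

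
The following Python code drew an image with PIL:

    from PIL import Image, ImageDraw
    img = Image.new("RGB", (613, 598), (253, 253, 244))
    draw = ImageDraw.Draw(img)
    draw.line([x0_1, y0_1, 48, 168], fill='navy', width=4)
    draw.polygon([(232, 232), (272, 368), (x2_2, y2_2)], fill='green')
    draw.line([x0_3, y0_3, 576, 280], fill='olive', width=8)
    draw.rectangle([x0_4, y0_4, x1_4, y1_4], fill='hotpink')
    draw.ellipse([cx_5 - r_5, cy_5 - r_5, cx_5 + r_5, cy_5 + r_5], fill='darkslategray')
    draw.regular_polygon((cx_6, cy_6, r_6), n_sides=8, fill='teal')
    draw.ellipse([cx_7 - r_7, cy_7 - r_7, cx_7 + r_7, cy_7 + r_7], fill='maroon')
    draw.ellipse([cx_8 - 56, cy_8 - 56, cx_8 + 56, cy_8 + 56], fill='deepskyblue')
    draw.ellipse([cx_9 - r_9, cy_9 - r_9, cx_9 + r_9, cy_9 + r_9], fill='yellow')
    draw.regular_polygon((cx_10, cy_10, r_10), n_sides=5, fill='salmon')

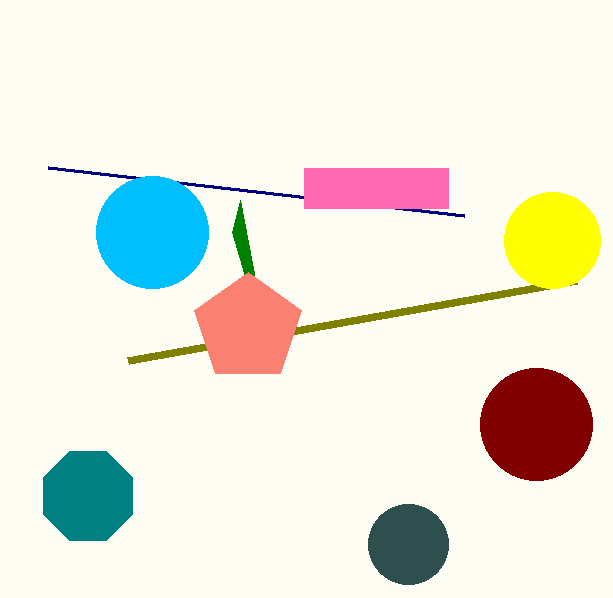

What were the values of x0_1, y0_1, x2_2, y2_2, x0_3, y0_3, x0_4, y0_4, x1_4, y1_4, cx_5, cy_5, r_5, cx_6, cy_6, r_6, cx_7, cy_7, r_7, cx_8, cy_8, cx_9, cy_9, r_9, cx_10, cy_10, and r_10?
x0_1 = 464, y0_1 = 216, x2_2 = 240, y2_2 = 200, x0_3 = 128, y0_3 = 360, x0_4 = 304, y0_4 = 168, x1_4 = 448, y1_4 = 208, cx_5 = 408, cy_5 = 544, r_5 = 40, cx_6 = 88, cy_6 = 496, r_6 = 48, cx_7 = 536, cy_7 = 424, r_7 = 56, cx_8 = 152, cy_8 = 232, cx_9 = 552, cy_9 = 240, r_9 = 48, cx_10 = 248, cy_10 = 328, r_10 = 56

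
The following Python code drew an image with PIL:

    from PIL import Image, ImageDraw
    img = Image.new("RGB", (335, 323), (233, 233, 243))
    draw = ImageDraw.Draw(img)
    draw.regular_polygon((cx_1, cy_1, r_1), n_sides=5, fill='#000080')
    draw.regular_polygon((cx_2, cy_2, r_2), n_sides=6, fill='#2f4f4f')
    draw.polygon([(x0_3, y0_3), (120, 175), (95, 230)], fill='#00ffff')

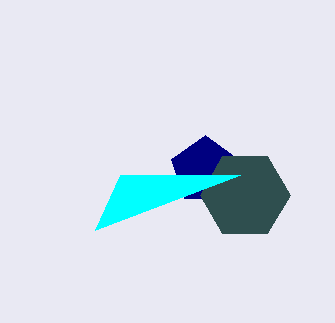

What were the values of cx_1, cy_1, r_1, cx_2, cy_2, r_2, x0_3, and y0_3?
cx_1 = 205
cy_1 = 170
r_1 = 35
cx_2 = 245
cy_2 = 195
r_2 = 45
x0_3 = 240
y0_3 = 175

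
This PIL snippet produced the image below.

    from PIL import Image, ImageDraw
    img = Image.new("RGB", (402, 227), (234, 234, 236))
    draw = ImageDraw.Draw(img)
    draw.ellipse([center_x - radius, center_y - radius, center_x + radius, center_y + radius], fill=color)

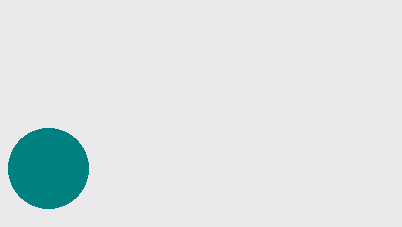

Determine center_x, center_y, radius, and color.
center_x = 48
center_y = 168
radius = 40
color = 'teal'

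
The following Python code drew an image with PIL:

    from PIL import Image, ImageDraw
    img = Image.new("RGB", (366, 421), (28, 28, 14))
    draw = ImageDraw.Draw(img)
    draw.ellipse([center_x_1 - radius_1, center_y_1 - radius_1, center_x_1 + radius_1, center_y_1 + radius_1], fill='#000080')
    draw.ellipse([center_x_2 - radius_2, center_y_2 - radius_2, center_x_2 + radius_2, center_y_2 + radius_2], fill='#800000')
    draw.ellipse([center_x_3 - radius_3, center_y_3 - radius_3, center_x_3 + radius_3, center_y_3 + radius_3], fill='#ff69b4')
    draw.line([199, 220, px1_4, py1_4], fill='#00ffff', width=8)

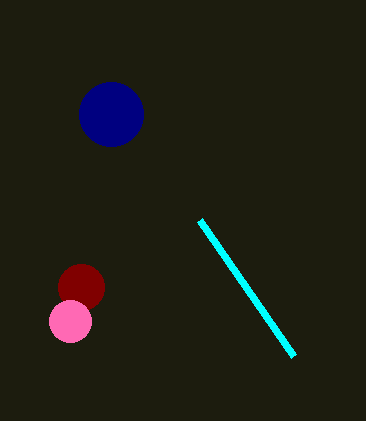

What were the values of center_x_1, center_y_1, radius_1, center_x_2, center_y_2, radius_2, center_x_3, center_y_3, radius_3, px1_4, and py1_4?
center_x_1 = 111
center_y_1 = 114
radius_1 = 32
center_x_2 = 81
center_y_2 = 287
radius_2 = 23
center_x_3 = 70
center_y_3 = 321
radius_3 = 21
px1_4 = 293
py1_4 = 356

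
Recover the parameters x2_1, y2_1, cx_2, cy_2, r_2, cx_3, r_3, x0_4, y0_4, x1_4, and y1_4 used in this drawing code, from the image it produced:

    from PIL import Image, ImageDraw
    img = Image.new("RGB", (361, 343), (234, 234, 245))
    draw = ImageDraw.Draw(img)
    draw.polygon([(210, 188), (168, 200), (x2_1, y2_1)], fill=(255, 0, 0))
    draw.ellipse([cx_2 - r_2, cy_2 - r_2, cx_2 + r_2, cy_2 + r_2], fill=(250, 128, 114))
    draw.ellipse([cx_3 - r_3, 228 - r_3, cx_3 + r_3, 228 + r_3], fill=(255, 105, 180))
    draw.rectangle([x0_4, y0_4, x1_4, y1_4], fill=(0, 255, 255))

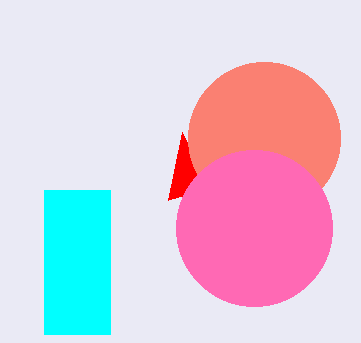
x2_1 = 182, y2_1 = 132, cx_2 = 264, cy_2 = 138, r_2 = 76, cx_3 = 254, r_3 = 78, x0_4 = 44, y0_4 = 190, x1_4 = 110, y1_4 = 334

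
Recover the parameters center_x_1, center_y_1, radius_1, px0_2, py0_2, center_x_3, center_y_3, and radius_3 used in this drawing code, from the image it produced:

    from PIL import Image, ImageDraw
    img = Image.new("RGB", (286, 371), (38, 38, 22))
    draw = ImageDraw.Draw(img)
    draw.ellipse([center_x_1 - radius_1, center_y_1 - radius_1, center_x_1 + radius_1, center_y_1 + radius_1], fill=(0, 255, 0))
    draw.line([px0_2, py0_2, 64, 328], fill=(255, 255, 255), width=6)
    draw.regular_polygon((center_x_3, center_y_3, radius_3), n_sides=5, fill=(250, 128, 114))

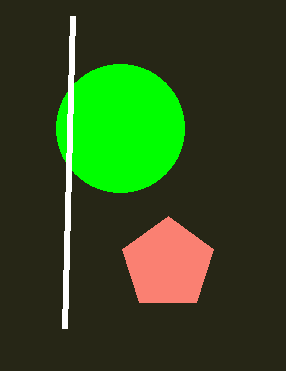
center_x_1 = 120
center_y_1 = 128
radius_1 = 64
px0_2 = 72
py0_2 = 16
center_x_3 = 168
center_y_3 = 264
radius_3 = 48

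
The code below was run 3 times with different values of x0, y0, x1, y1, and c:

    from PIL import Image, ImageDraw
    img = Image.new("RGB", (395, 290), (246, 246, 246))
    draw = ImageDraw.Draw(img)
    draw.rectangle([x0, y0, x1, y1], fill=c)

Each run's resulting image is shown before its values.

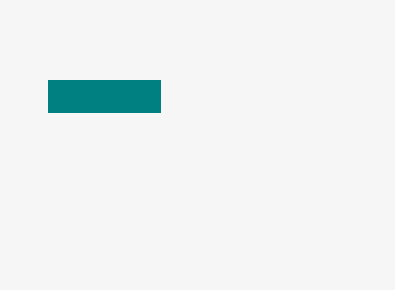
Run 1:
x0 = 48; y0 = 80; x1 = 160; y1 = 112; c = 'teal'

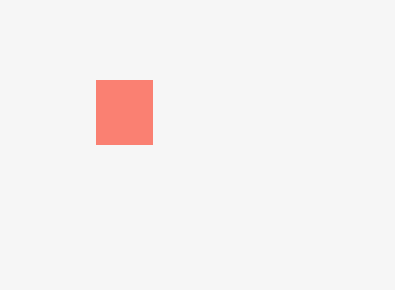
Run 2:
x0 = 96, y0 = 80, x1 = 152, y1 = 144, c = 'salmon'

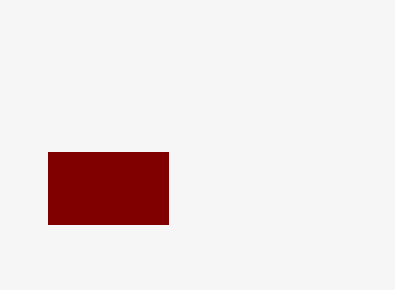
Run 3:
x0 = 48; y0 = 152; x1 = 168; y1 = 224; c = 'maroon'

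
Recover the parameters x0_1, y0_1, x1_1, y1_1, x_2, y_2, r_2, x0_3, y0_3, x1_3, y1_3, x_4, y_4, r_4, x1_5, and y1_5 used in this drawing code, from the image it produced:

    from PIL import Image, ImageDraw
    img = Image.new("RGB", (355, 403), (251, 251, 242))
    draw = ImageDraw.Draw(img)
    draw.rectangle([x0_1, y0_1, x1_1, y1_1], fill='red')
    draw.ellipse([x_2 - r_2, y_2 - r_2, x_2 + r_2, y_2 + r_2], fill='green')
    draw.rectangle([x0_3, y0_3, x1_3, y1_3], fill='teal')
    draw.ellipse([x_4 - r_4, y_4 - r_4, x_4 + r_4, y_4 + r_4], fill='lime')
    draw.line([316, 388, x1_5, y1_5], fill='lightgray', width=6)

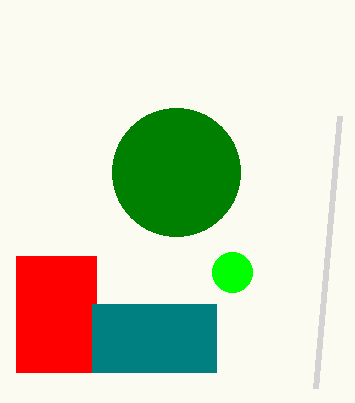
x0_1 = 16, y0_1 = 256, x1_1 = 96, y1_1 = 372, x_2 = 176, y_2 = 172, r_2 = 64, x0_3 = 92, y0_3 = 304, x1_3 = 216, y1_3 = 372, x_4 = 232, y_4 = 272, r_4 = 20, x1_5 = 340, y1_5 = 116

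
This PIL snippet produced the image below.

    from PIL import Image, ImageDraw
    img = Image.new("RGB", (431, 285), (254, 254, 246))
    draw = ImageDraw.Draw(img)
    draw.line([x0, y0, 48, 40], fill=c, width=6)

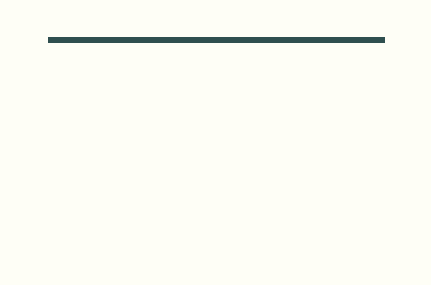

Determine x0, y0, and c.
x0 = 384; y0 = 40; c = 'darkslategray'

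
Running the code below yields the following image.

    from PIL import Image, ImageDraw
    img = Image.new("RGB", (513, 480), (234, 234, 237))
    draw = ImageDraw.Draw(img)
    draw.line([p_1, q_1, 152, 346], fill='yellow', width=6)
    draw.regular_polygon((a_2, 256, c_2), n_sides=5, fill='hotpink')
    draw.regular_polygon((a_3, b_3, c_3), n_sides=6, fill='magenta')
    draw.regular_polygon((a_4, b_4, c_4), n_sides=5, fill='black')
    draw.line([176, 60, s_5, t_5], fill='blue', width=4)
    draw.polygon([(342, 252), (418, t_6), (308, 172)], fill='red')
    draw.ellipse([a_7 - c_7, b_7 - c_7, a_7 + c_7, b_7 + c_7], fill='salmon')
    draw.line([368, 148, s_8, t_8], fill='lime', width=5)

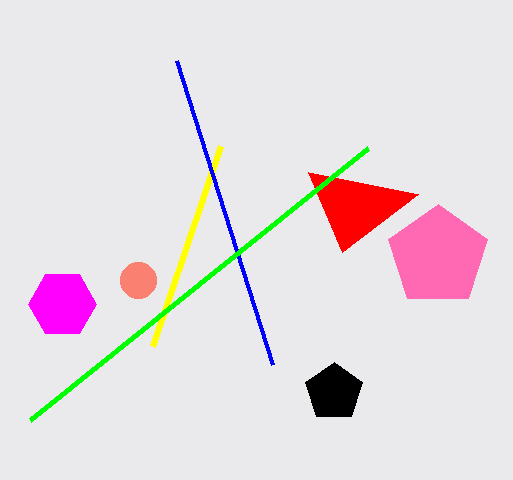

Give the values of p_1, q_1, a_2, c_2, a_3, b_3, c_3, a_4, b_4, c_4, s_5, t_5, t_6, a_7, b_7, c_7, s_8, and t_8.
p_1 = 220, q_1 = 146, a_2 = 438, c_2 = 52, a_3 = 62, b_3 = 304, c_3 = 34, a_4 = 334, b_4 = 392, c_4 = 30, s_5 = 272, t_5 = 364, t_6 = 194, a_7 = 138, b_7 = 280, c_7 = 18, s_8 = 30, t_8 = 420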